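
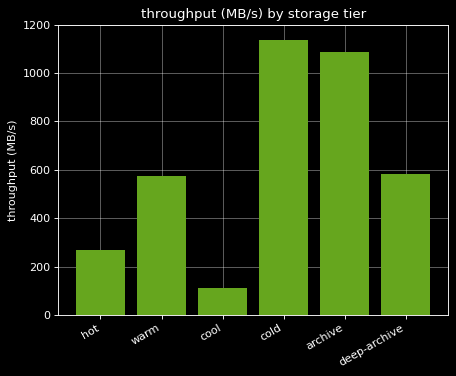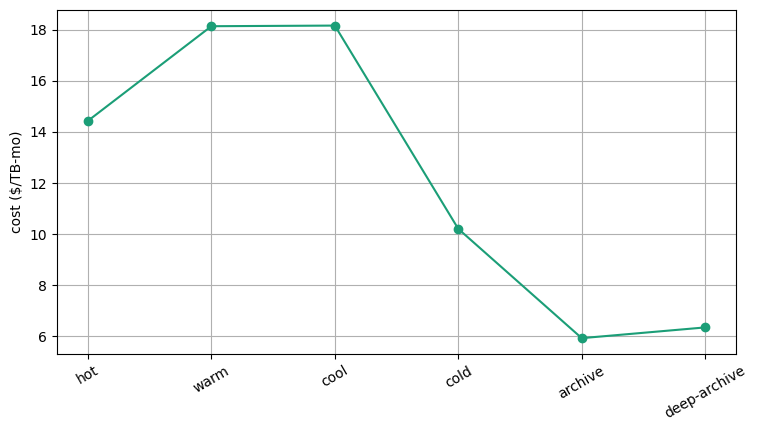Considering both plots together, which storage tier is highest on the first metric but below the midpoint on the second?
Chart 2 median cost ($/TB-mo) ≈ 12; below-median storage tiers: cold, archive, deep-archive. Among those, cold has the highest throughput (MB/s) (≈ 1200).

cold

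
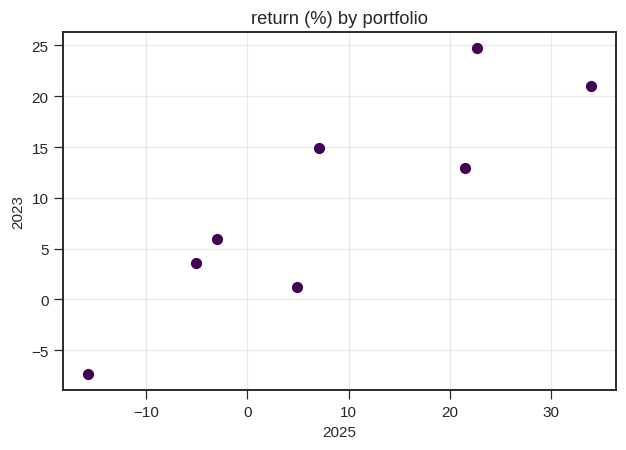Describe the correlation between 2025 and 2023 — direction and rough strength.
positive, strong

Points are positively correlated; strong (|r| ≈ 0.9).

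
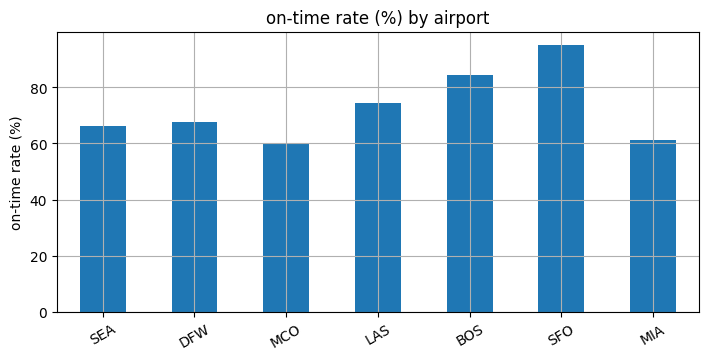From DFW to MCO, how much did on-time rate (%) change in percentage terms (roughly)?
DFW ≈ 70, MCO ≈ 60; (60 − 70) / 70 ≈ -14.3%.

≈ -14.3%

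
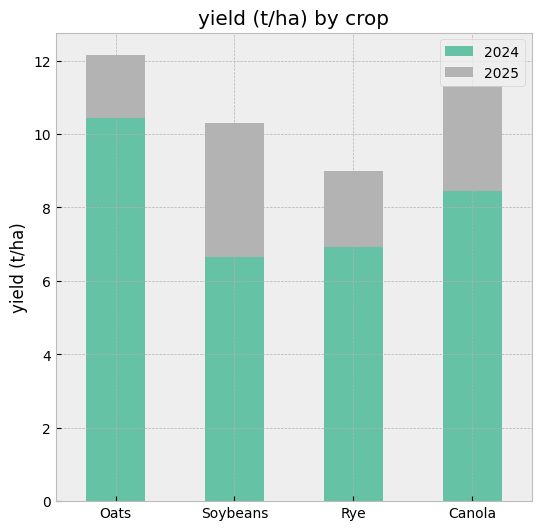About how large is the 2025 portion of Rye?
2025 top ≈ 8, bottom ≈ 6; segment ≈ 2.

≈ 2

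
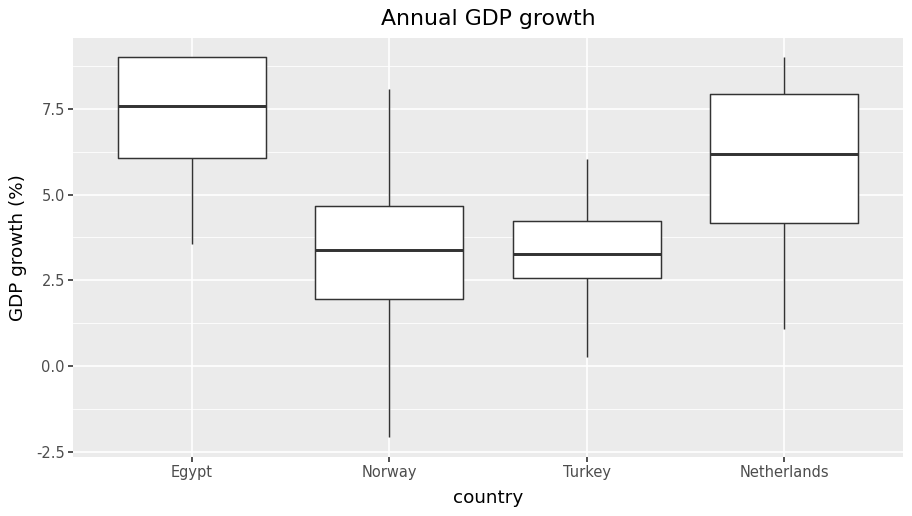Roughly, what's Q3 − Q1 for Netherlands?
Q3 ≈ 8.0, Q1 ≈ 4.0; IQR ≈ 4.0.

≈ 4.0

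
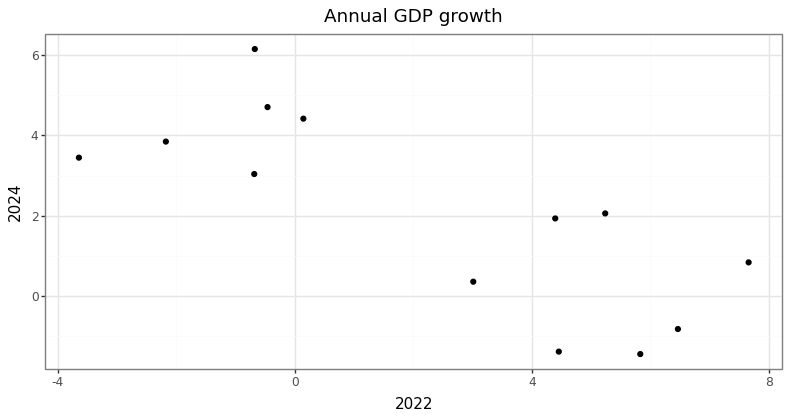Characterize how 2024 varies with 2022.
Points are negatively correlated; strong (|r| ≈ 0.8).

negative, strong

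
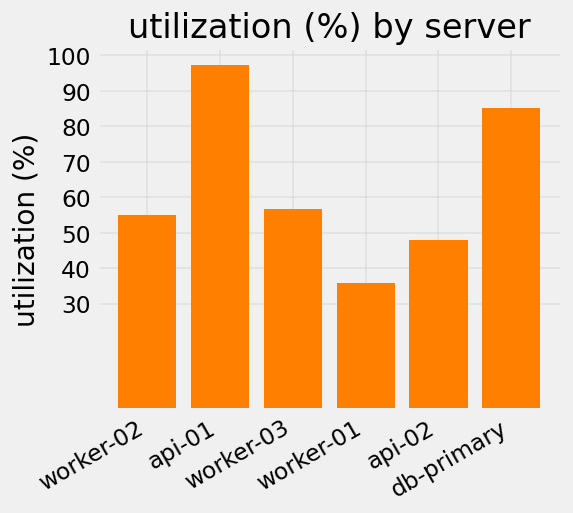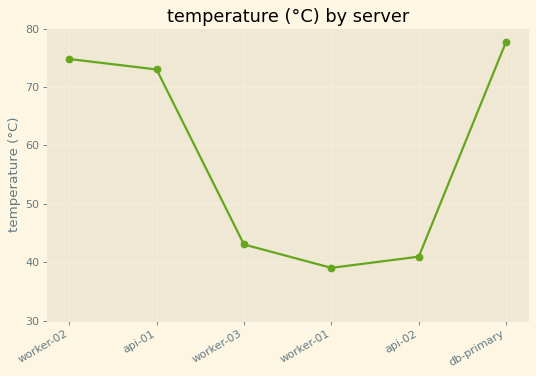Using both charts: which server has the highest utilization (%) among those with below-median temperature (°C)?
Chart 2 median temperature (°C) ≈ 60; below-median servers: worker-03, worker-01, api-02. Among those, worker-03 has the highest utilization (%) (≈ 60).

worker-03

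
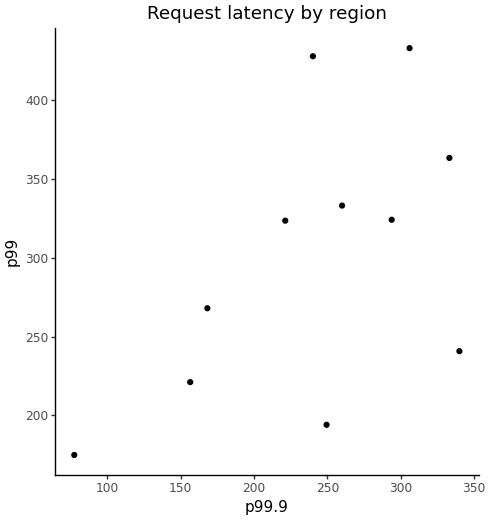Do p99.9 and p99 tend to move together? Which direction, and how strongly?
positive, moderate

Points are positively correlated; moderate (|r| ≈ 0.5).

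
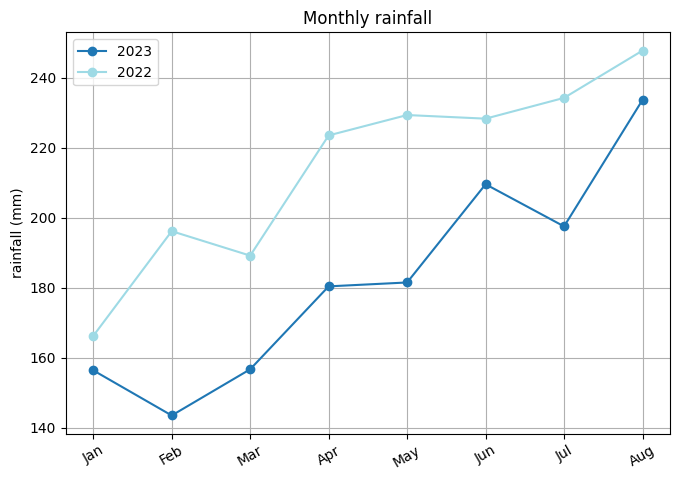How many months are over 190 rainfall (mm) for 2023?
3

Above 190: Jun, Jul, Aug.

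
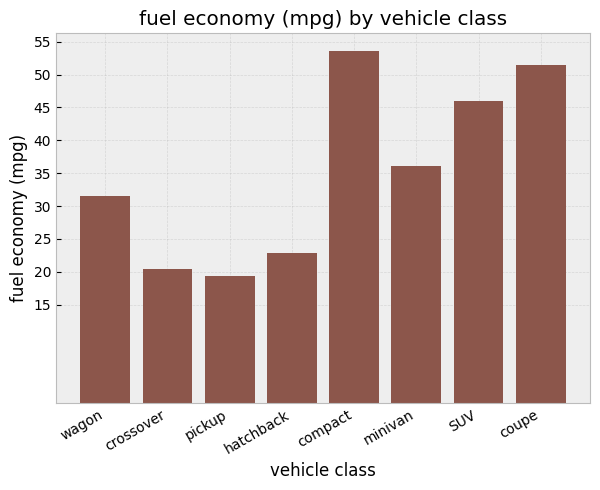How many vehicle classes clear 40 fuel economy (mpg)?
3

Above 40: compact, SUV, coupe.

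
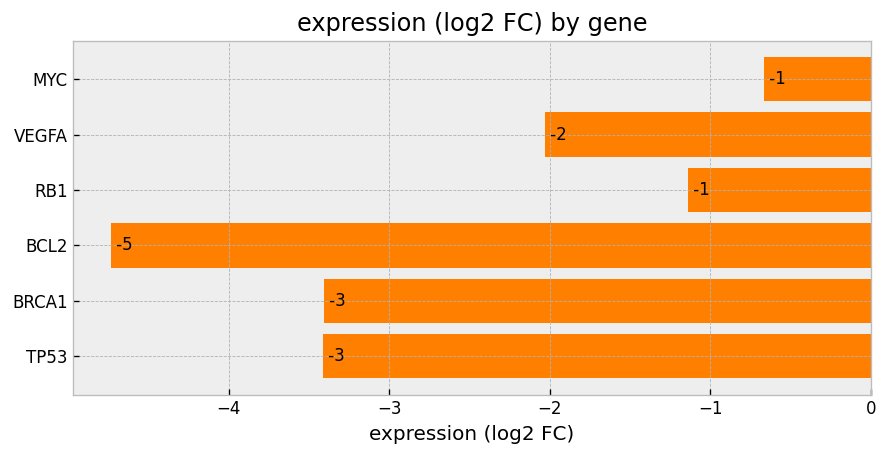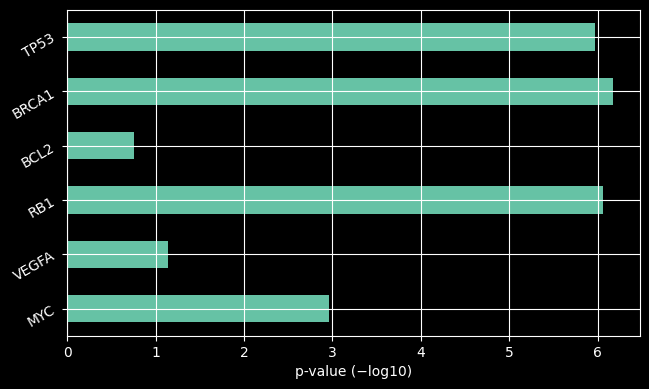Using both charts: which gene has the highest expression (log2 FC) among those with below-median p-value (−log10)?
Chart 2 median p-value (−log10) ≈ 4; below-median genes: MYC, VEGFA, BCL2. Among those, MYC has the highest expression (log2 FC) (≈ -1).

MYC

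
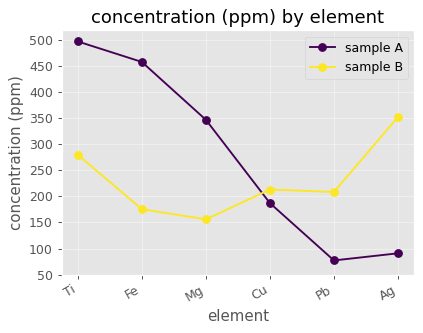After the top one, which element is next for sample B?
Top 3 for sample B: Ag ≈ 350, Ti ≈ 300, Cu ≈ 200.

Ti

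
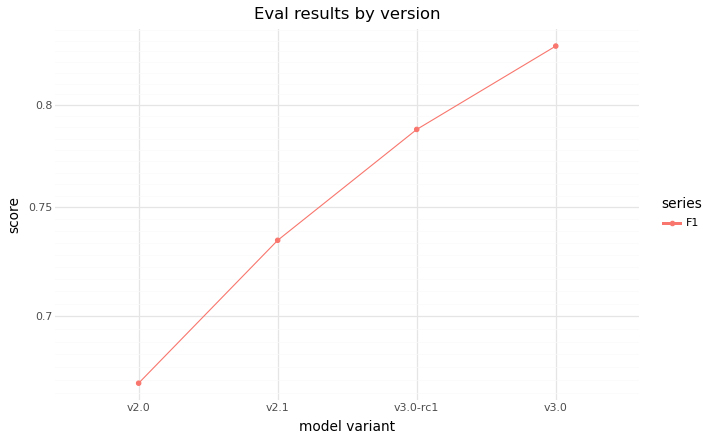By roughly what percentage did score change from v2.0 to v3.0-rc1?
≈ +14.7%

v2.0 ≈ 0.68, v3.0-rc1 ≈ 0.78; (0.78 − 0.68) / 0.68 ≈ +14.7%.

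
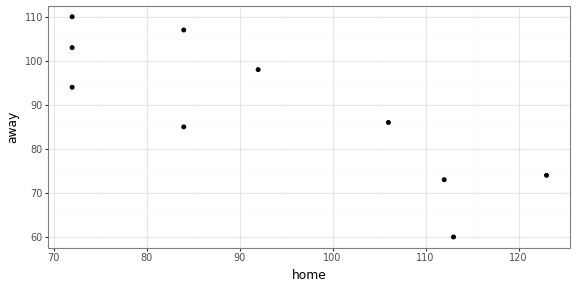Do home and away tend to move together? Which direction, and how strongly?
negative, strong

Points are negatively correlated; strong (|r| ≈ 0.8).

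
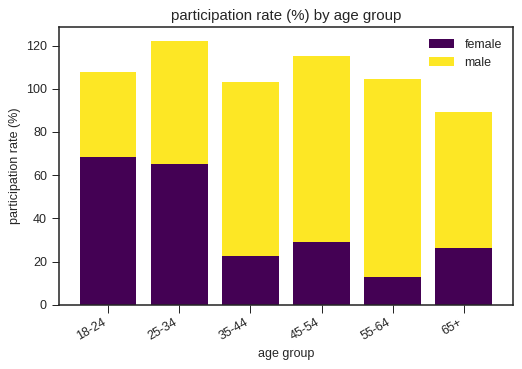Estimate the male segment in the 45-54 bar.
male top ≈ 120, bottom ≈ 20; segment ≈ 100.

≈ 100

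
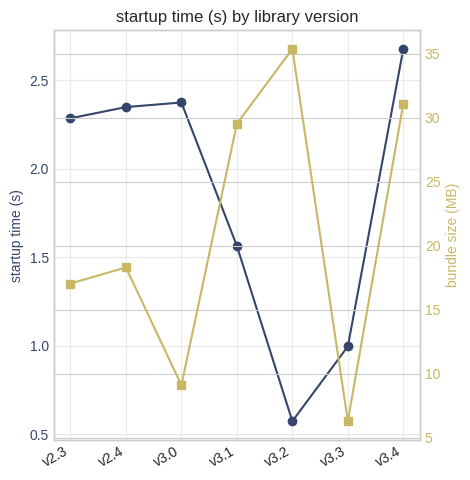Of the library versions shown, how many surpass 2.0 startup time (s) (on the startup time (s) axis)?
4

Above 2.0: v2.3, v2.4, v3.0, v3.4.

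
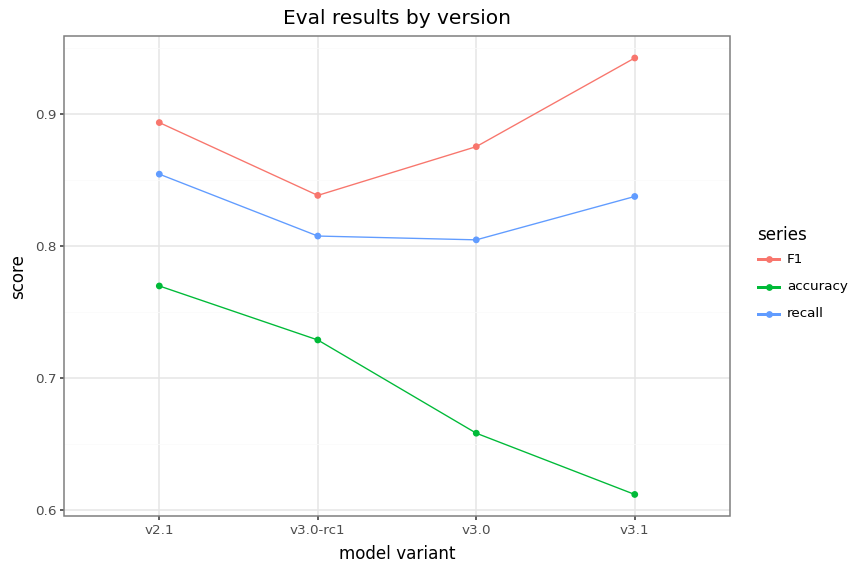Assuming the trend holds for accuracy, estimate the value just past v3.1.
≈ 0.525

Last three: 0.75, 0.65, 0.60 → slope ≈ -0.075/step → next ≈ 0.525.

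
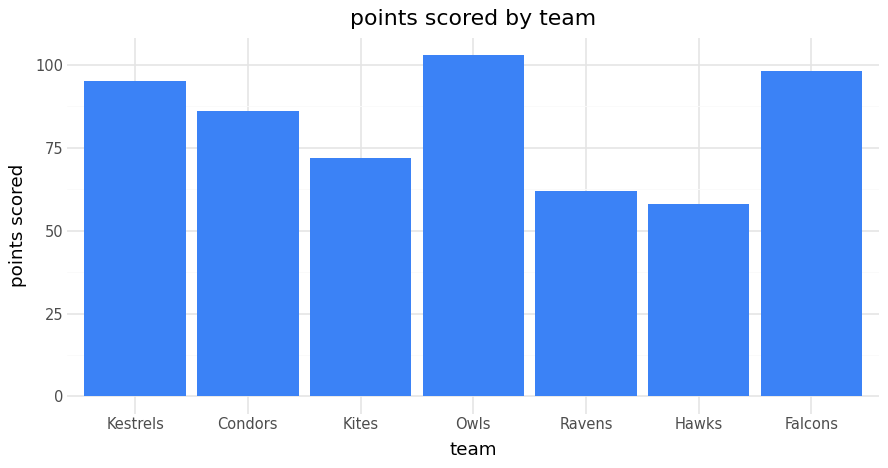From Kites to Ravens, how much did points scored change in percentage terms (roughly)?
≈ -14.3%

Kites ≈ 70, Ravens ≈ 60; (60 − 70) / 70 ≈ -14.3%.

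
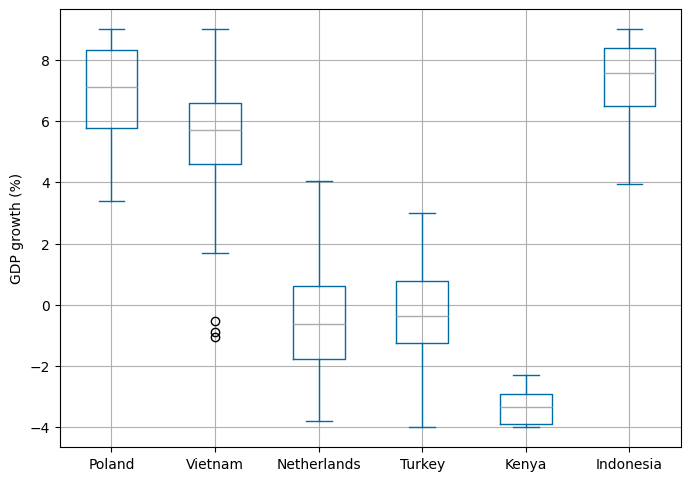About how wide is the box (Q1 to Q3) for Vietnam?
Q3 ≈ 7, Q1 ≈ 5; IQR ≈ 2.

≈ 2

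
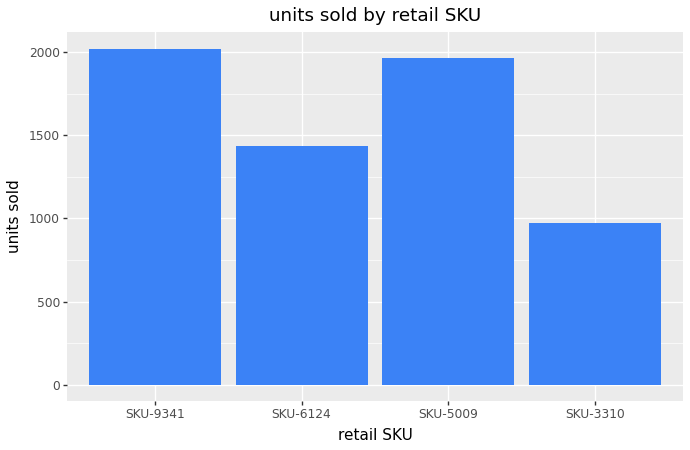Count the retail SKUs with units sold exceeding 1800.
2

Above 1800: SKU-9341, SKU-5009.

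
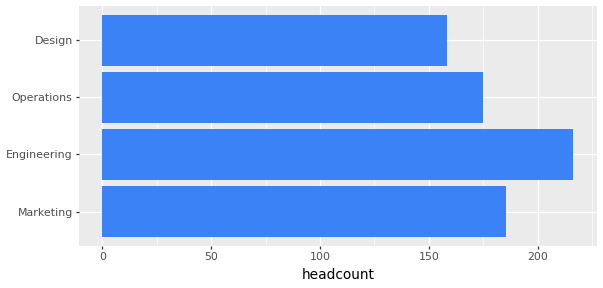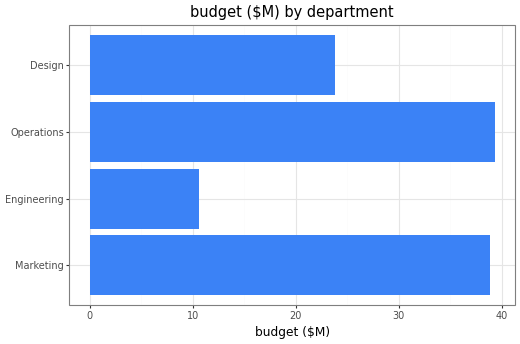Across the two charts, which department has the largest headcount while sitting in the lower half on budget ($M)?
Chart 2 median budget ($M) ≈ 30; below-median departments: Engineering, Design. Among those, Engineering has the highest headcount (≈ 220).

Engineering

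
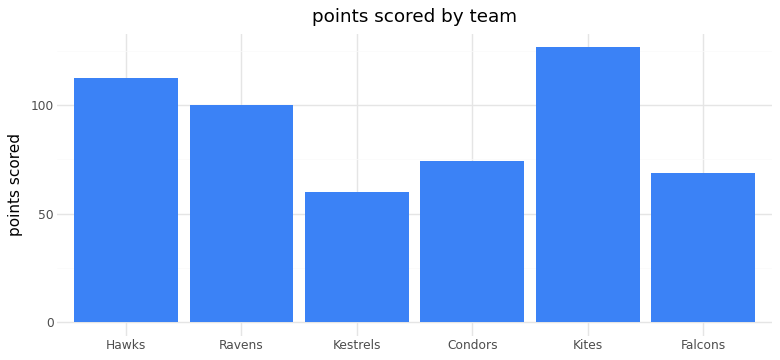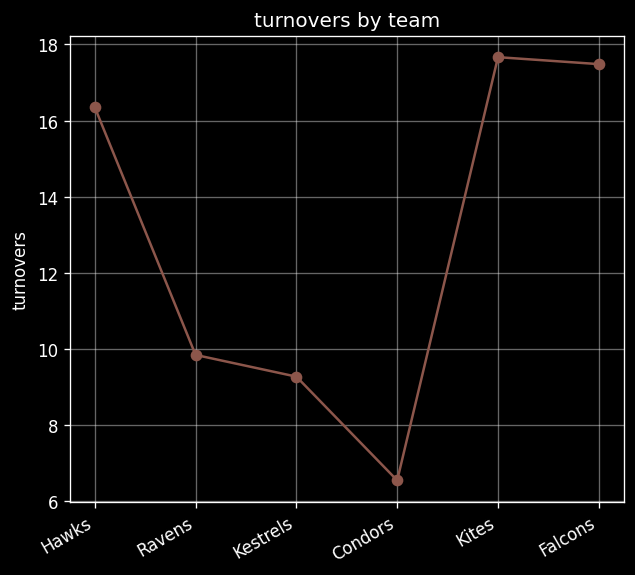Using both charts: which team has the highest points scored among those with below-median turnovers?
Ravens

Chart 2 median turnovers ≈ 14; below-median teams: Ravens, Kestrels, Condors. Among those, Ravens has the highest points scored (≈ 100).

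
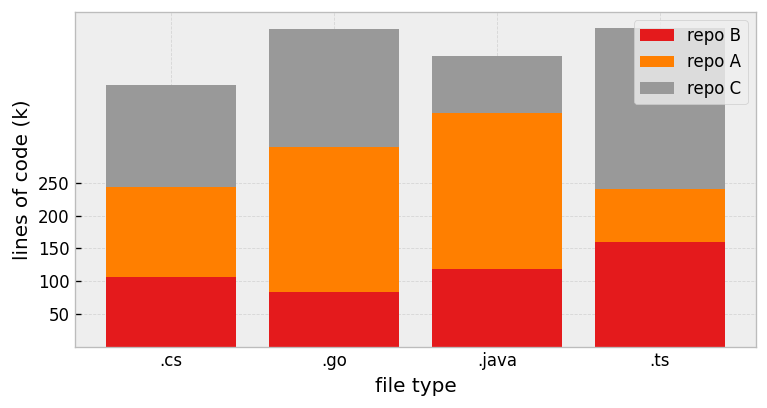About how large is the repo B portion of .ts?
≈ 150

repo B top ≈ 150, bottom ≈ 0; segment ≈ 150.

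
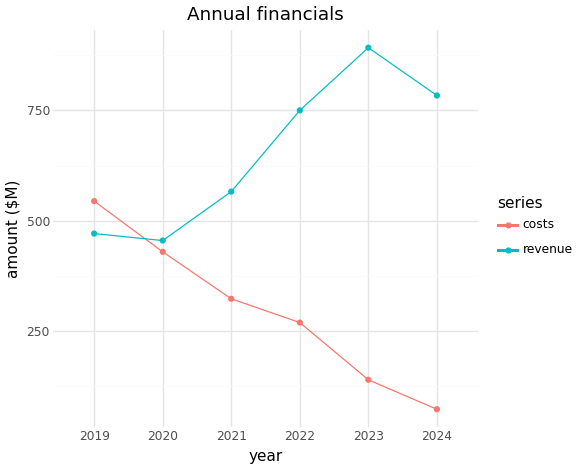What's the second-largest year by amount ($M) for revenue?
Top 3 for revenue: 2023 ≈ 900, 2024 ≈ 800, 2022 ≈ 700.

2024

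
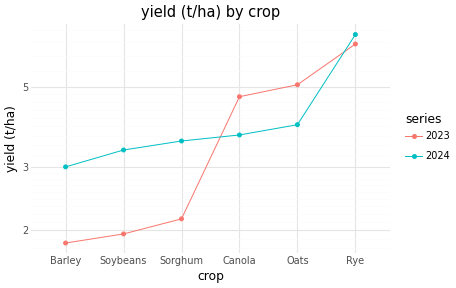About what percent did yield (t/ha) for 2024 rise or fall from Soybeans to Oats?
≈ +14.3%

Soybeans ≈ 3.5, Oats ≈ 4.0; (4.0 − 3.5) / 3.5 ≈ +14.3%.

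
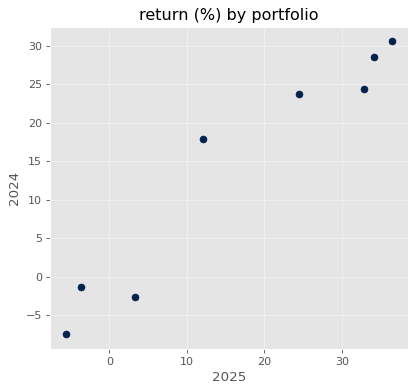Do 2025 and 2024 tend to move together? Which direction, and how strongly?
Points are positively correlated; strong (|r| ≈ 1.0).

positive, strong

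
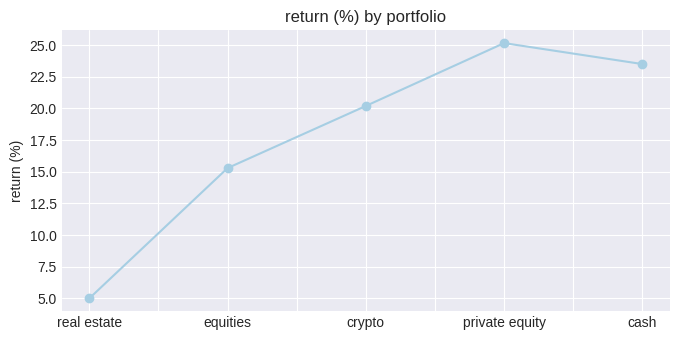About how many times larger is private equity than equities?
private equity ≈ 26, equities ≈ 16; 26/16 ≈ 1.62.

≈ 1.62×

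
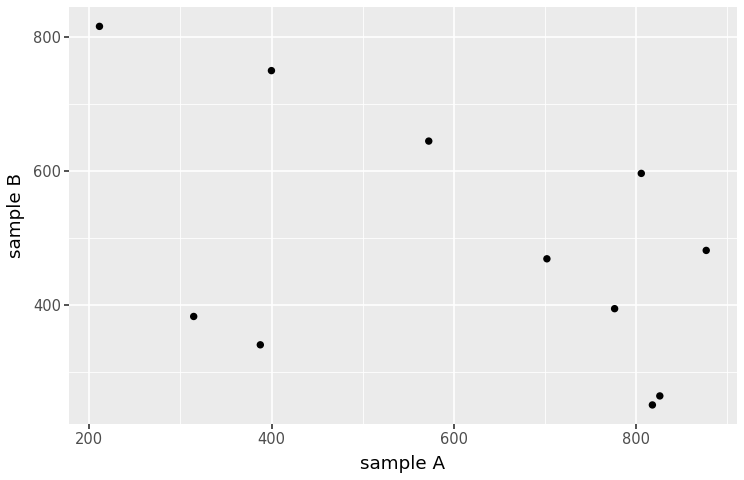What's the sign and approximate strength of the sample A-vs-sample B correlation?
Points are negatively correlated; moderate (|r| ≈ 0.5).

negative, moderate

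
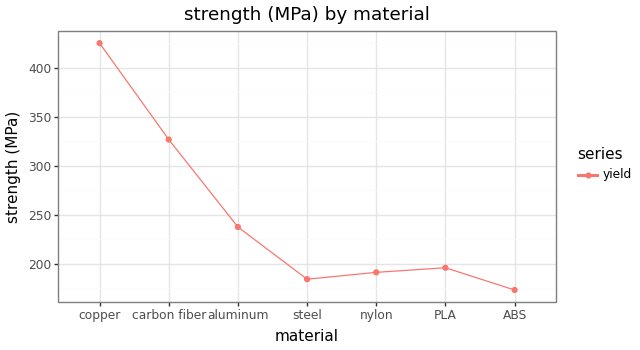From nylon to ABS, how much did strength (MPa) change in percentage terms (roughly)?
≈ -12.5%

nylon ≈ 200, ABS ≈ 175; (175 − 200) / 200 ≈ -12.5%.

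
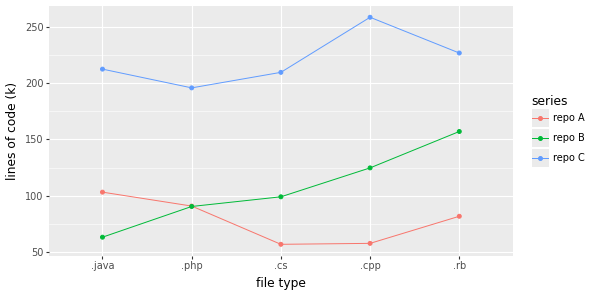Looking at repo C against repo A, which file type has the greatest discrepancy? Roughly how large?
.cpp: repo C ≈ 260, repo A ≈ 60 → gap ≈ 200. Next-largest (.cs) is only ≈ 140.

.cpp, ≈ 200 k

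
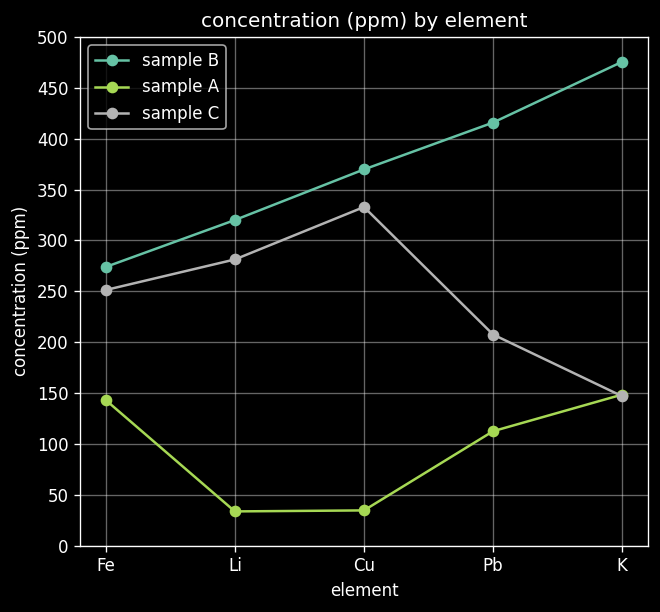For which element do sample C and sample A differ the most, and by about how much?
Cu: sample C ≈ 350, sample A ≈ 50 → gap ≈ 300. Next-largest (Li) is only ≈ 250.

Cu, ≈ 300 ppm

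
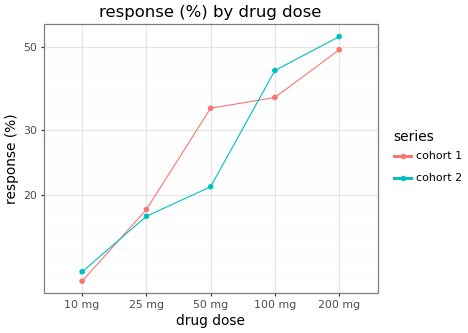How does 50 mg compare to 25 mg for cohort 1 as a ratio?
50 mg ≈ 35, 25 mg ≈ 20; 35/20 ≈ 1.75.

≈ 1.75×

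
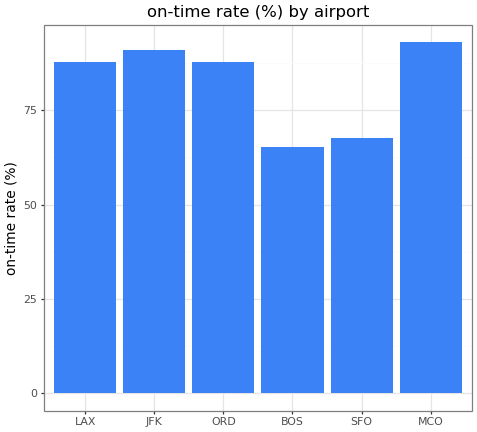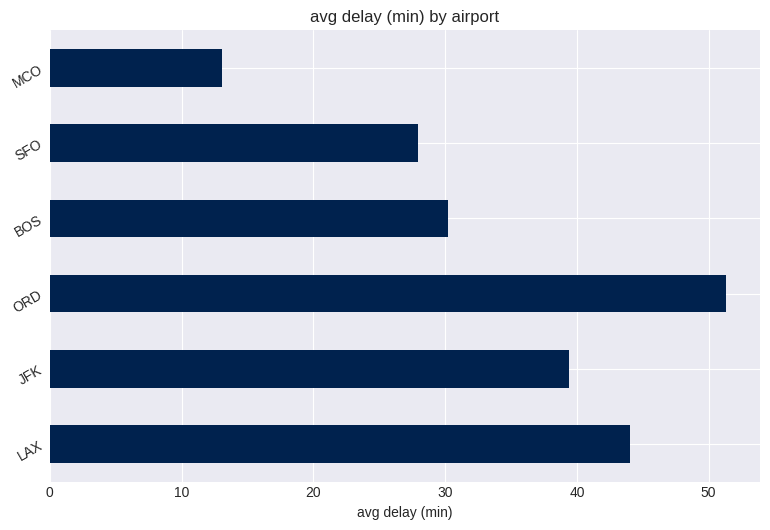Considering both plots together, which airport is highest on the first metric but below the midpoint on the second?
Chart 2 median avg delay (min) ≈ 35; below-median airports: BOS, SFO, MCO. Among those, MCO has the highest on-time rate (%) (≈ 90).

MCO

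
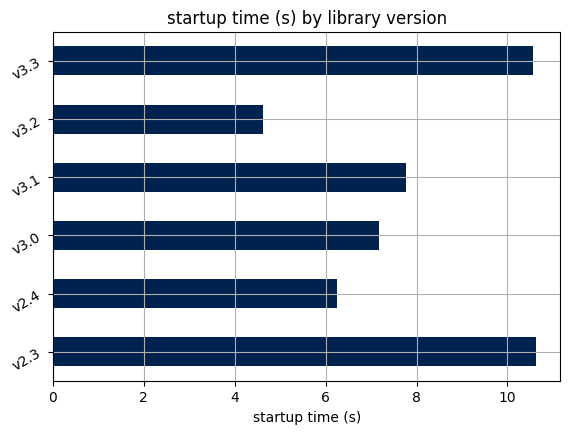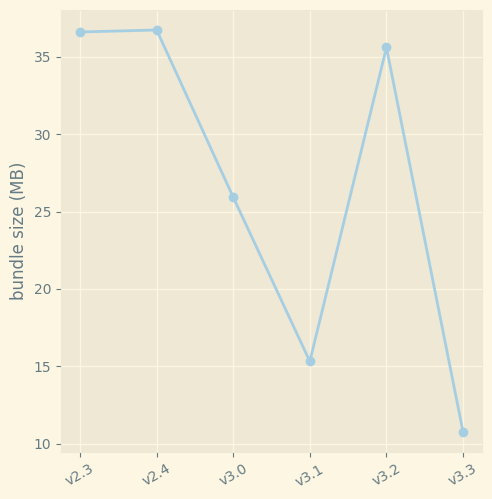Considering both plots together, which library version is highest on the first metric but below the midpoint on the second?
v3.3

Chart 2 median bundle size (MB) ≈ 30; below-median library versions: v3.0, v3.1, v3.3. Among those, v3.3 has the highest startup time (s) (≈ 11).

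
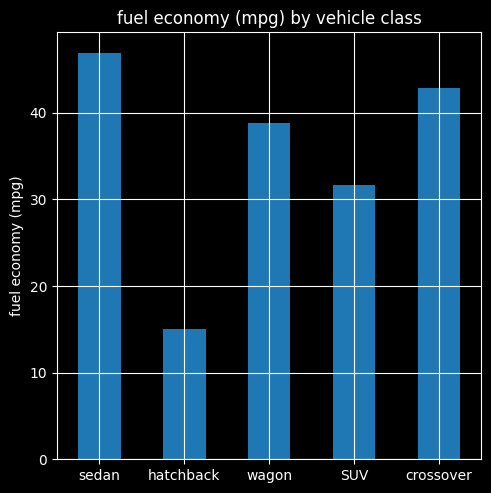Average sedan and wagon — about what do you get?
(45 + 40) / 2 ≈ 42.

≈ 42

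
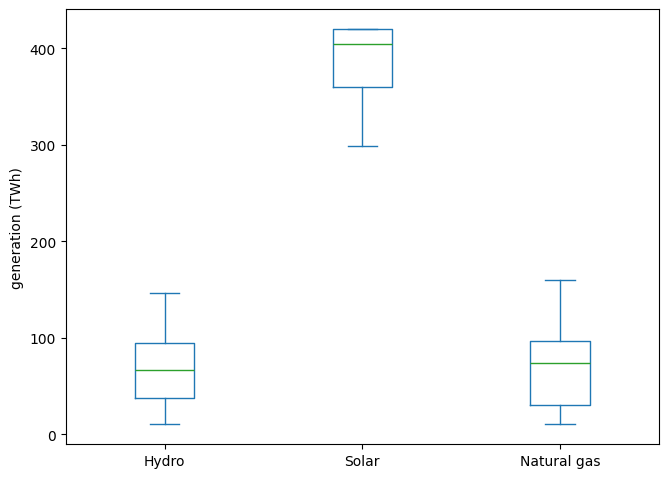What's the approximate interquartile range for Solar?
Q3 ≈ 400, Q1 ≈ 350; IQR ≈ 50.

≈ 50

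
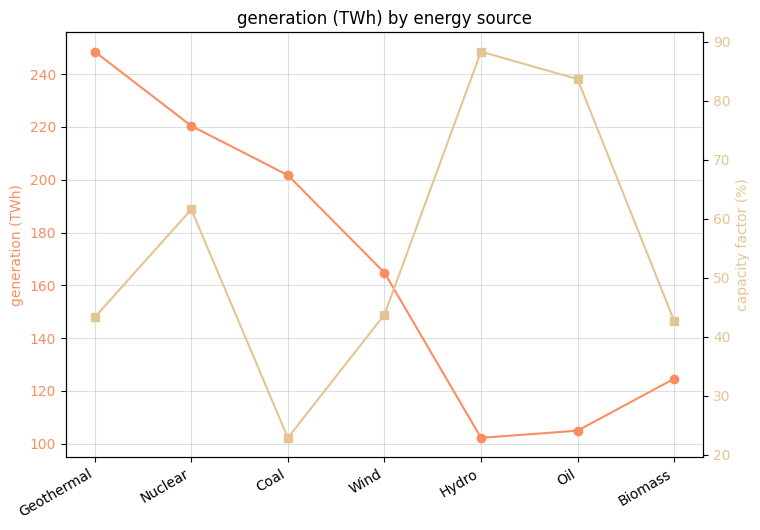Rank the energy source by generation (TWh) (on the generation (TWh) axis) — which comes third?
Top 4 (on the generation (TWh) axis): Geothermal ≈ 240, Nuclear ≈ 220, Coal ≈ 200, Wind ≈ 160.

Coal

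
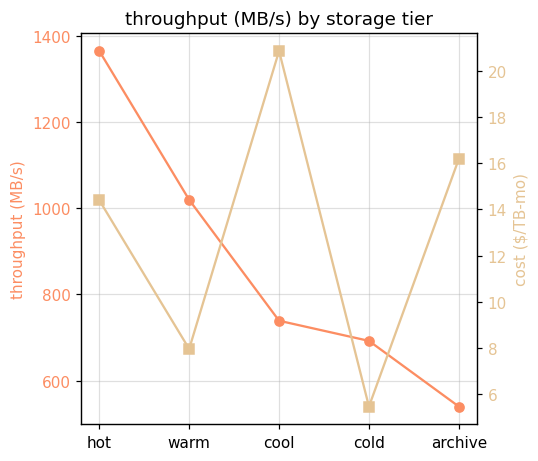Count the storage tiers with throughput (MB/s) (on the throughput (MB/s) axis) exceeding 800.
Above 800: hot, warm.

2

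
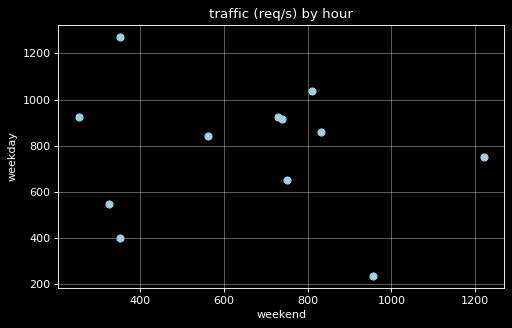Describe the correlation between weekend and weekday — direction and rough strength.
no clear correlation

Points are roughly uncorrelated; weak (|r| ≈ 0.2).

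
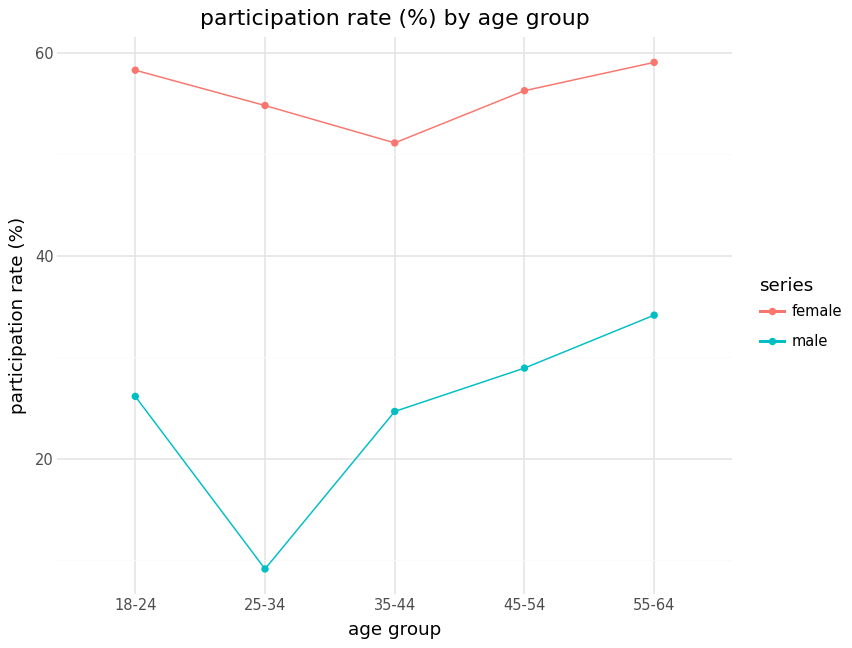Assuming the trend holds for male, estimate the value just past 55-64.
Last three: 25, 30, 35 → slope ≈ 5/step → next ≈ 40.

≈ 40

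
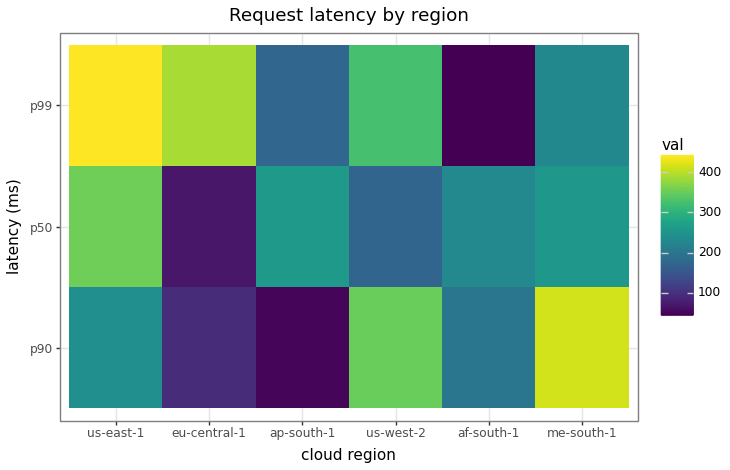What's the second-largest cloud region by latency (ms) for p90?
Top 3 for p90: me-south-1 ≈ 400, us-west-2 ≈ 350, us-east-1 ≈ 250.

us-west-2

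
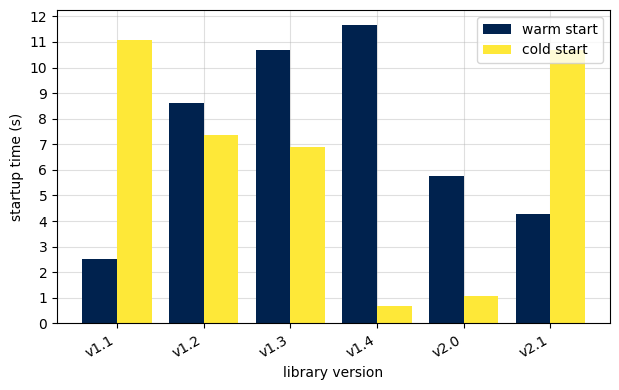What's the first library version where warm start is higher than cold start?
v1.1: warm start ≈ 3 vs cold start ≈ 11 (not yet); v1.2: warm start ≈ 9 vs cold start ≈ 7 (first crossover).

v1.2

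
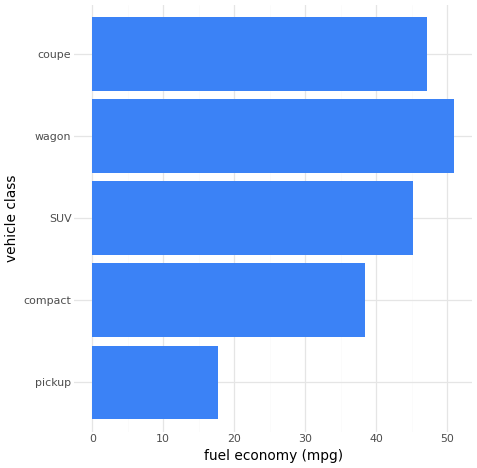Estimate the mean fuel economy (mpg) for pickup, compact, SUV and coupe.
≈ 38

(20 + 40 + 45 + 45) / 4 ≈ 38.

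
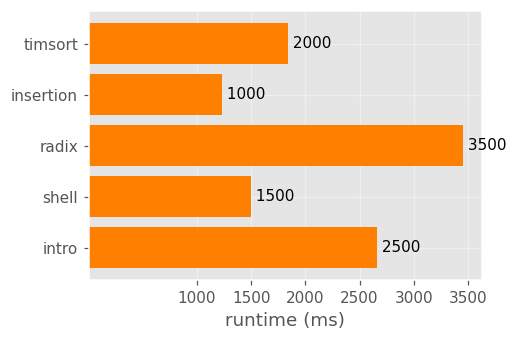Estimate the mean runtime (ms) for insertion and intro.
(1000 + 2500) / 2 ≈ 1750.

≈ 1750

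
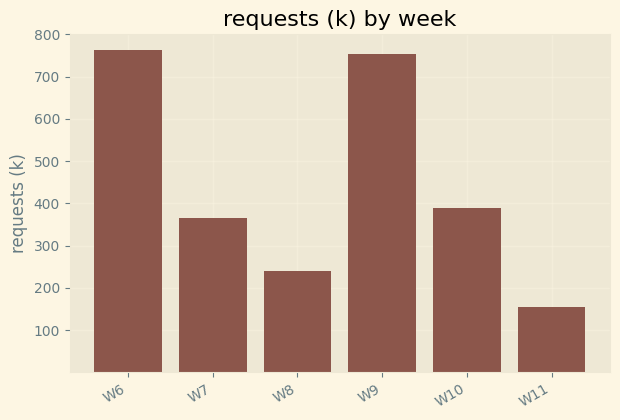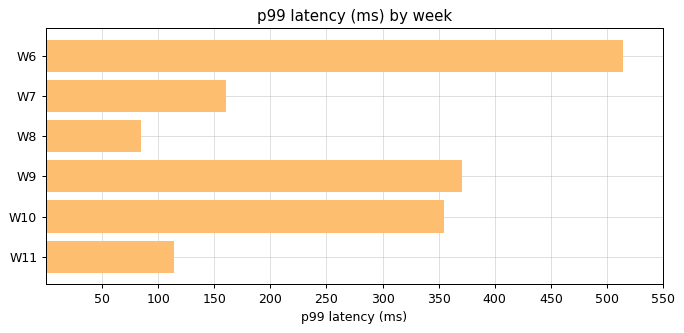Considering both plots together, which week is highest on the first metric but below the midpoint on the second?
Chart 2 median p99 latency (ms) ≈ 250; below-median weeks: W7, W8, W11. Among those, W7 has the highest requests (k) (≈ 400).

W7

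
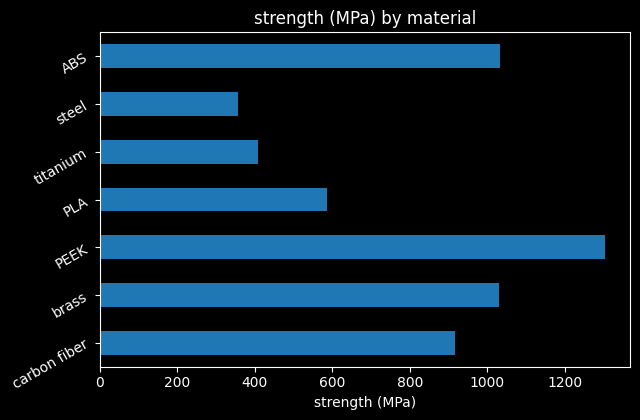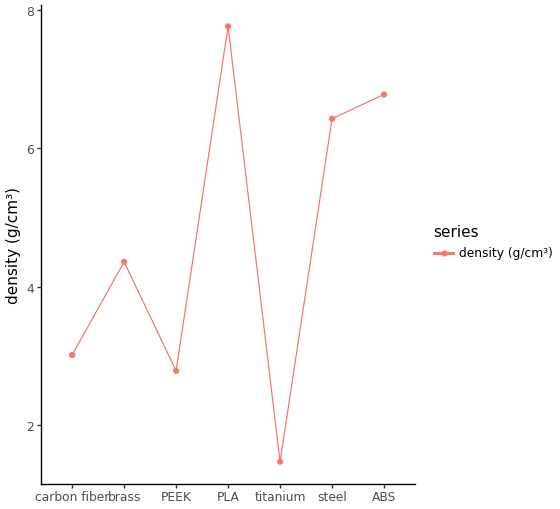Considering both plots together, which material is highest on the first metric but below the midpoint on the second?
Chart 2 median density (g/cm³) ≈ 4; below-median materials: carbon fiber, PEEK, titanium. Among those, PEEK has the highest strength (MPa) (≈ 1400).

PEEK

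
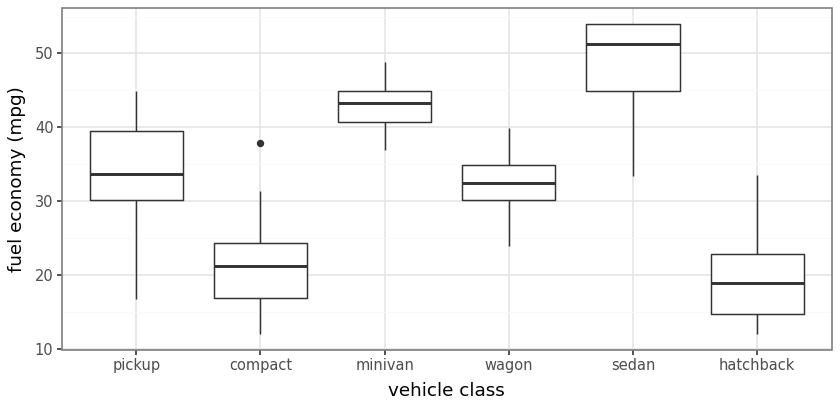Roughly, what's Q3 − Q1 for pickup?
≈ 10

Q3 ≈ 40, Q1 ≈ 30; IQR ≈ 10.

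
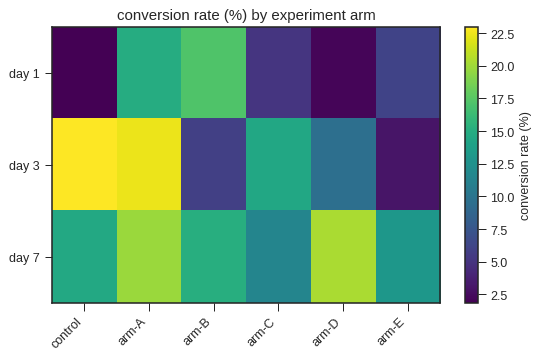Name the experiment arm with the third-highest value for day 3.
arm-C

Top 4 for day 3: control ≈ 24, arm-A ≈ 22, arm-C ≈ 14, arm-D ≈ 10.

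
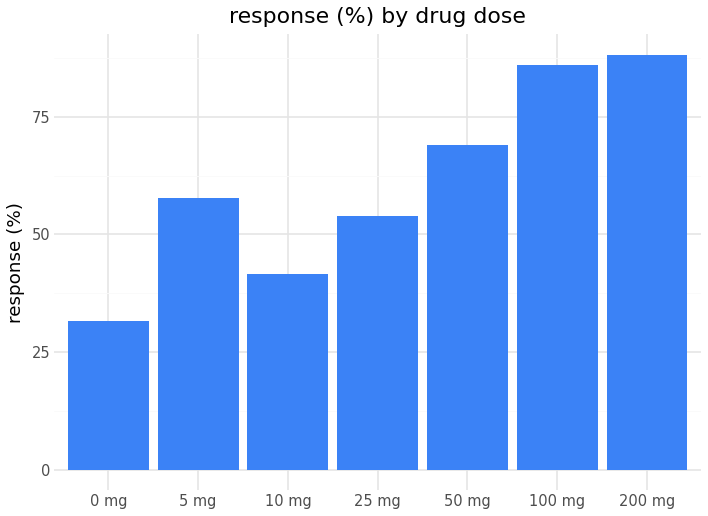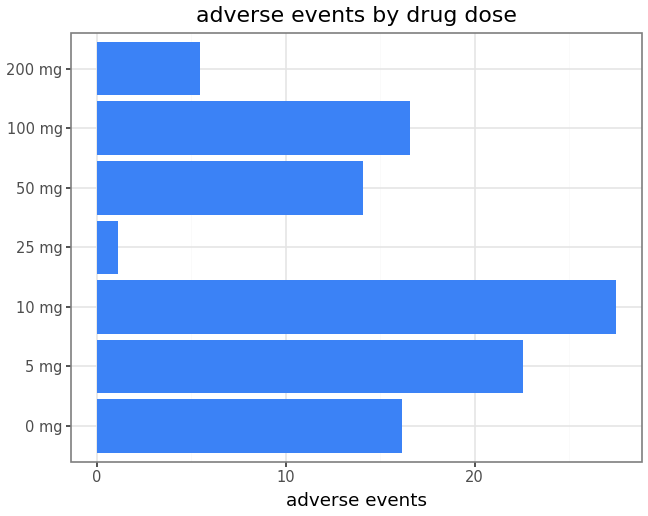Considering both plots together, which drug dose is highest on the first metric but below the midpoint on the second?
200 mg

Chart 2 median adverse events ≈ 15; below-median drug doses: 25 mg, 50 mg, 200 mg. Among those, 200 mg has the highest response (%) (≈ 90).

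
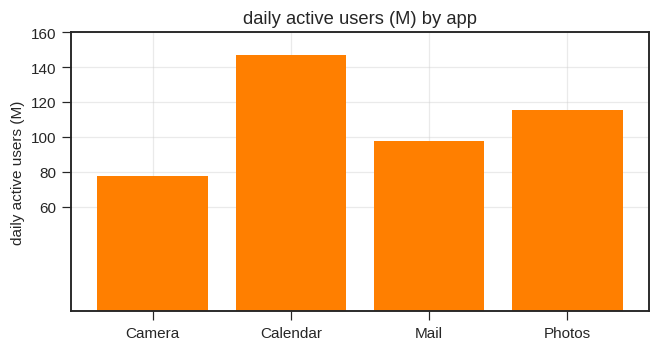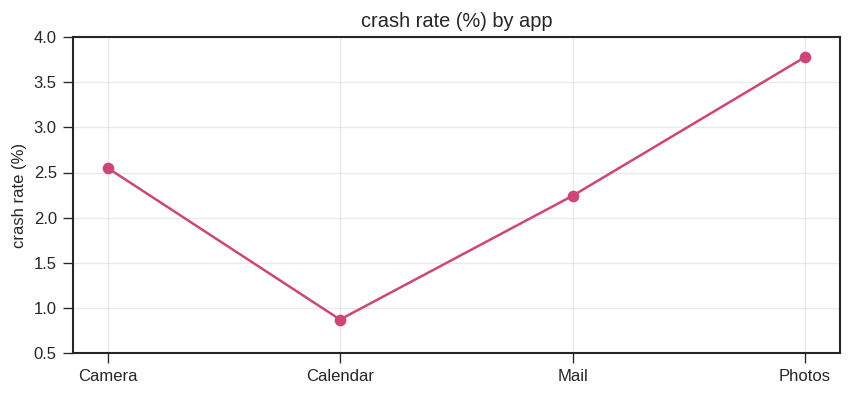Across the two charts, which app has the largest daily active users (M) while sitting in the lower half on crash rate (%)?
Calendar

Chart 2 median crash rate (%) ≈ 2.5; below-median apps: Calendar, Mail. Among those, Calendar has the highest daily active users (M) (≈ 140).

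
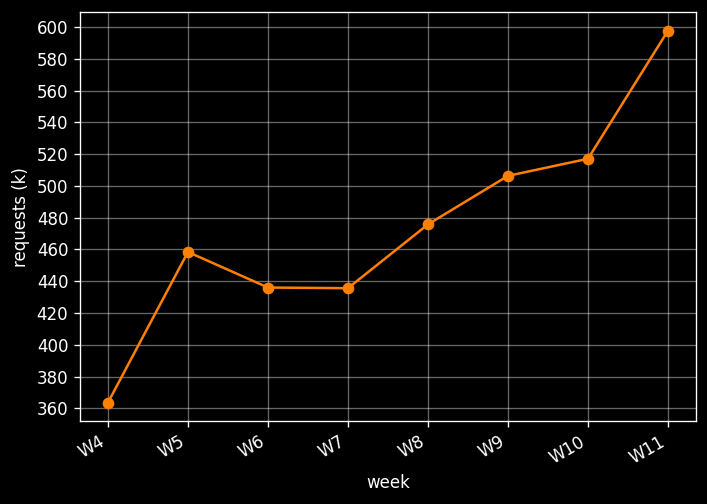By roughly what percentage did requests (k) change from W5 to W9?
W5 ≈ 460, W9 ≈ 500; (500 − 460) / 460 ≈ +8.7%.

≈ +8.7%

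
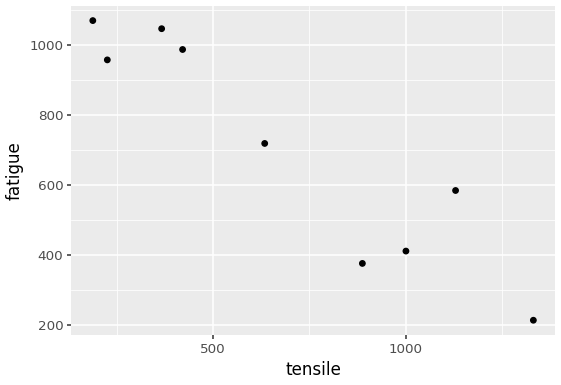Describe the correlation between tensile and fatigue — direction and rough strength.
Points are negatively correlated; strong (|r| ≈ 0.9).

negative, strong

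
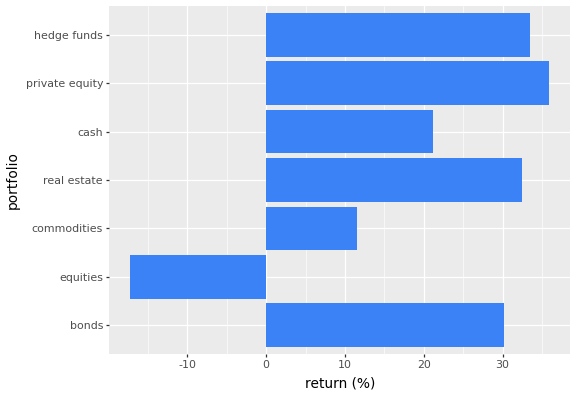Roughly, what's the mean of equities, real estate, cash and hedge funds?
(-15 + 30 + 20 + 35) / 4 ≈ 18.

≈ 18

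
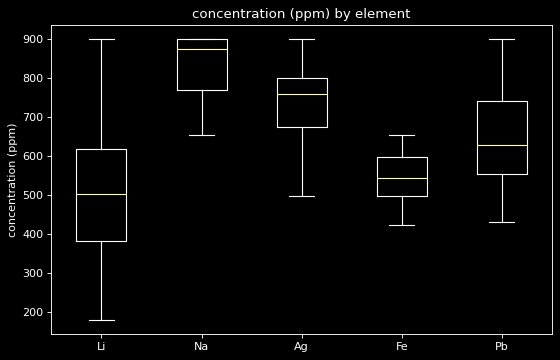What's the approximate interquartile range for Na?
Q3 ≈ 900, Q1 ≈ 750; IQR ≈ 150.

≈ 150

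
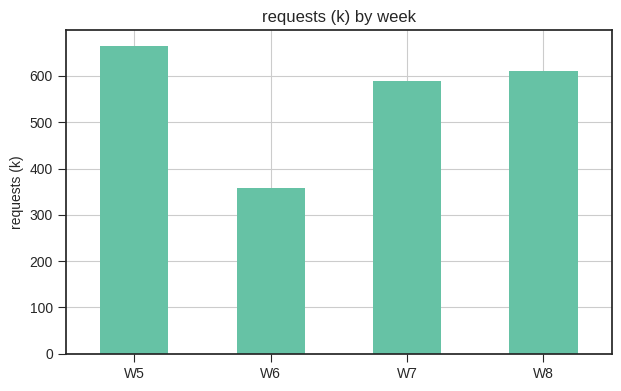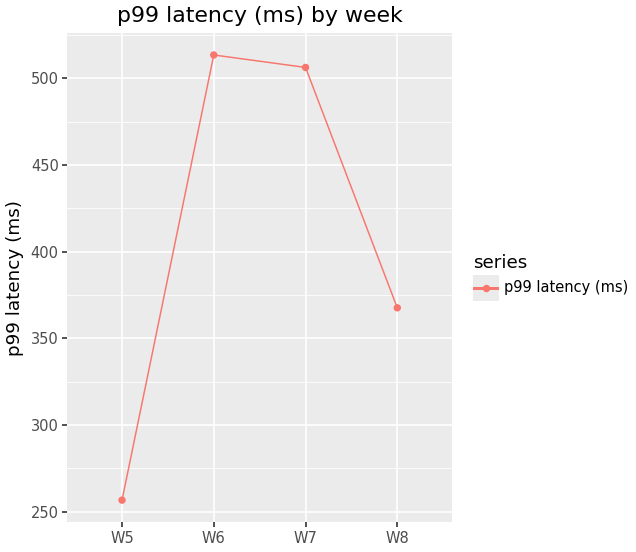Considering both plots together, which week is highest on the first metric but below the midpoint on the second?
Chart 2 median p99 latency (ms) ≈ 450; below-median weeks: W5, W8. Among those, W5 has the highest requests (k) (≈ 700).

W5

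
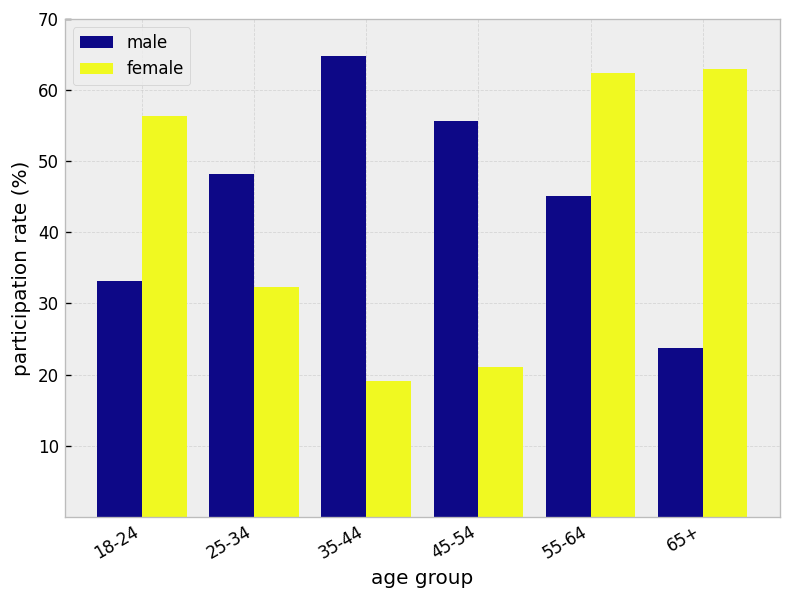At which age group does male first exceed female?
18-24: male ≈ 30 vs female ≈ 60 (not yet); 25-34: male ≈ 50 vs female ≈ 30 (first crossover).

25-34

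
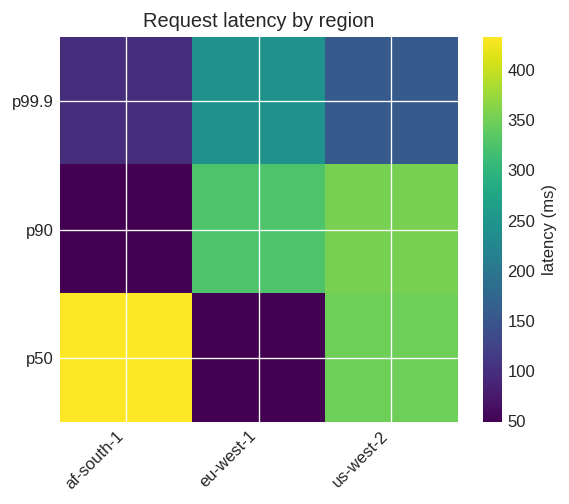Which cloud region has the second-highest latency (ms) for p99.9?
us-west-2

Top 3 for p99.9: eu-west-1 ≈ 250, us-west-2 ≈ 150, af-south-1 ≈ 100.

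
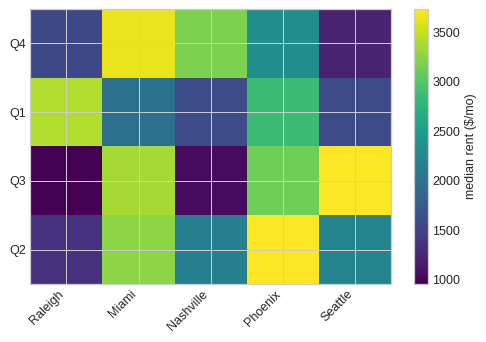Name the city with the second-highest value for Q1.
Phoenix

Top 3 for Q1: Raleigh ≈ 3500, Phoenix ≈ 3000, Miami ≈ 2000.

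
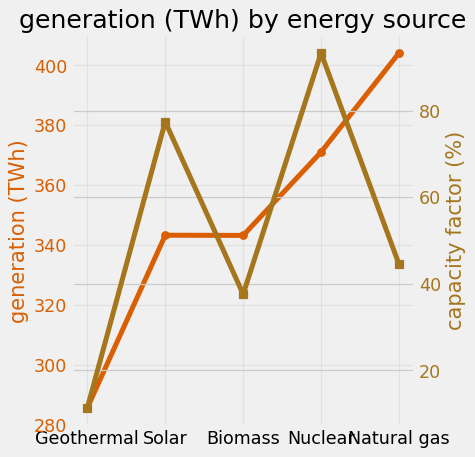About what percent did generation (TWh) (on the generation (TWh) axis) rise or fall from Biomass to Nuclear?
≈ +8.8%

Biomass ≈ 340, Nuclear ≈ 370; (370 − 340) / 340 ≈ +8.8%.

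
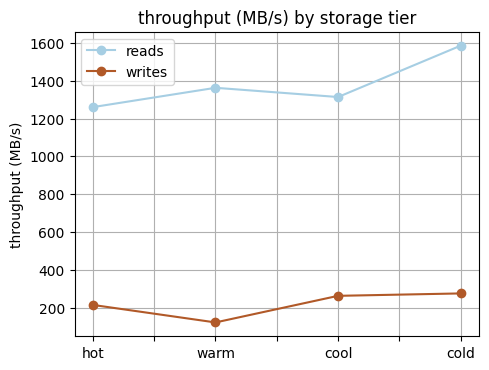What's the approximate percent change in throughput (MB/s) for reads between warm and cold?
≈ +14.3%

warm ≈ 1400, cold ≈ 1600; (1600 − 1400) / 1400 ≈ +14.3%.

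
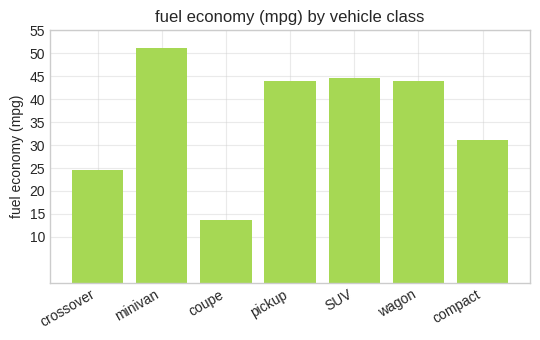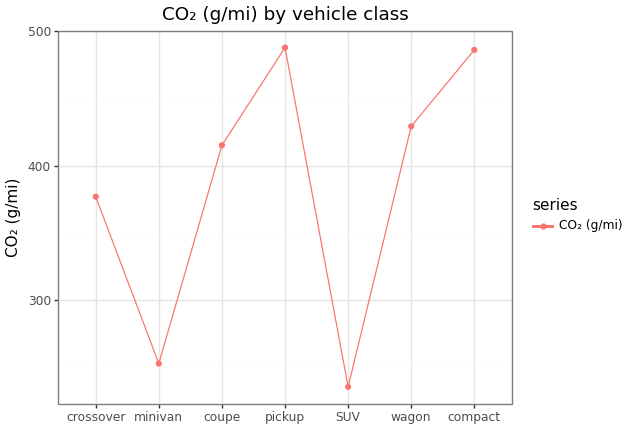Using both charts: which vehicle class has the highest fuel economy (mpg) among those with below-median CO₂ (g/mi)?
Chart 2 median CO₂ (g/mi) ≈ 400; below-median vehicle classes: crossover, minivan, SUV. Among those, minivan has the highest fuel economy (mpg) (≈ 50).

minivan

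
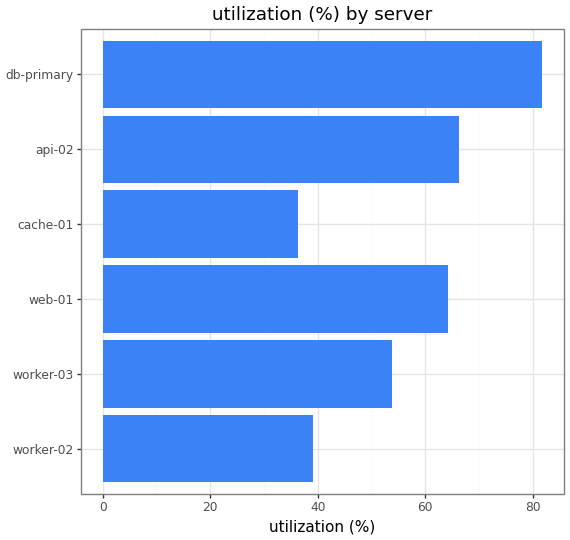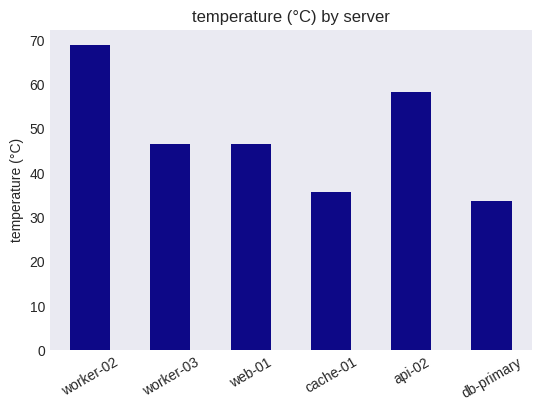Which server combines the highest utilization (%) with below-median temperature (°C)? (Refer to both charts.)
Chart 2 median temperature (°C) ≈ 50; below-median servers: web-01, cache-01, db-primary. Among those, db-primary has the highest utilization (%) (≈ 80).

db-primary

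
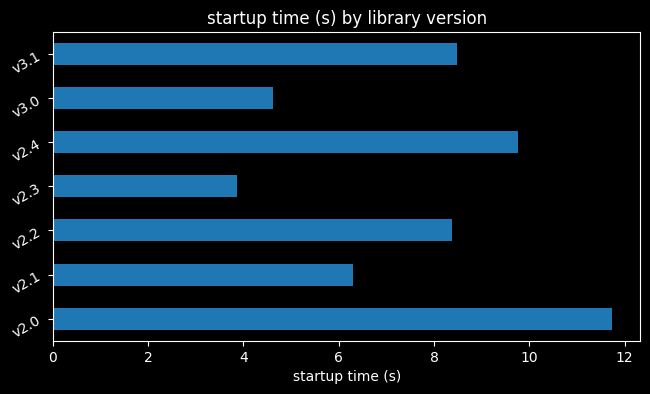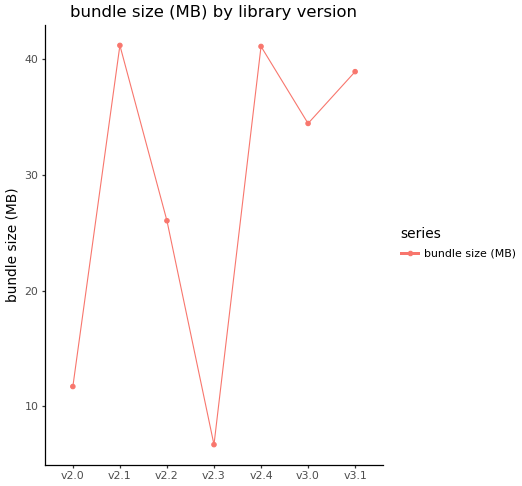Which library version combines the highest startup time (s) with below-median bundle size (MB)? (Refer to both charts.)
Chart 2 median bundle size (MB) ≈ 35; below-median library versions: v2.0, v2.2, v2.3. Among those, v2.0 has the highest startup time (s) (≈ 12).

v2.0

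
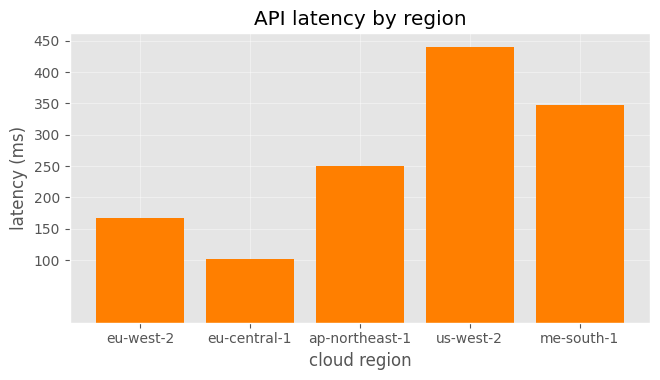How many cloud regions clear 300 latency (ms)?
Above 300: us-west-2, me-south-1.

2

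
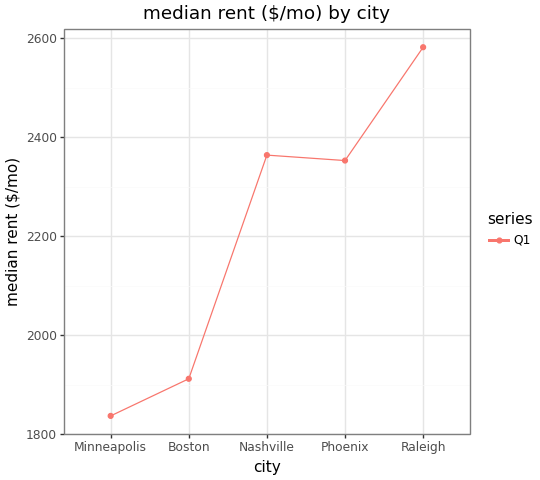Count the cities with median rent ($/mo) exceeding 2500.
Above 2500: Raleigh.

1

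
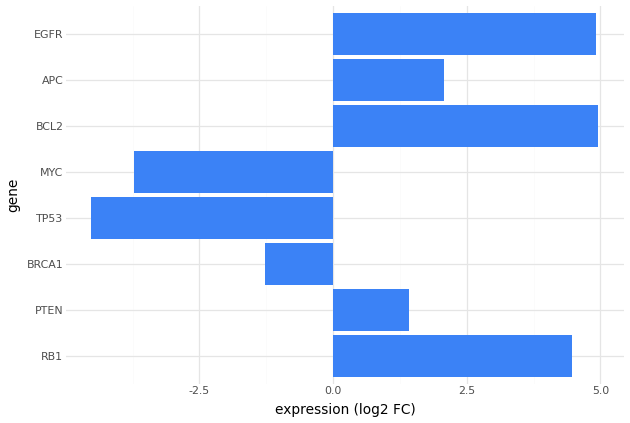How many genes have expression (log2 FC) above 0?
Above 0: RB1, PTEN, BCL2, APC, EGFR.

5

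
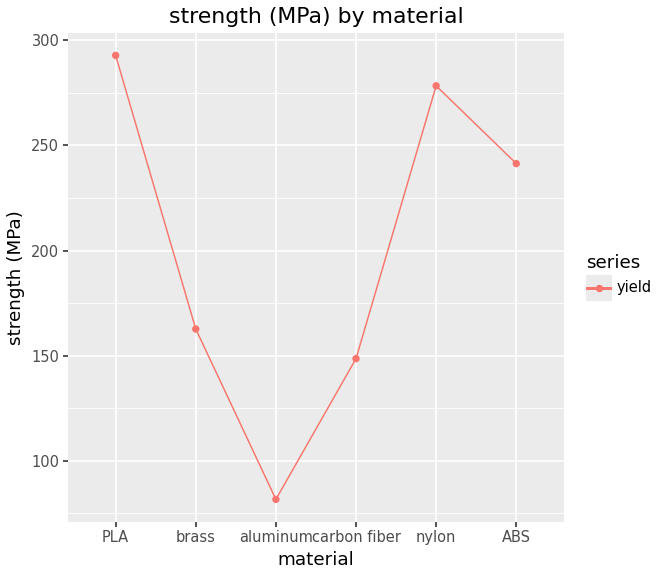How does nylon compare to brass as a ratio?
≈ 1.75×

nylon ≈ 280, brass ≈ 160; 280/160 ≈ 1.75.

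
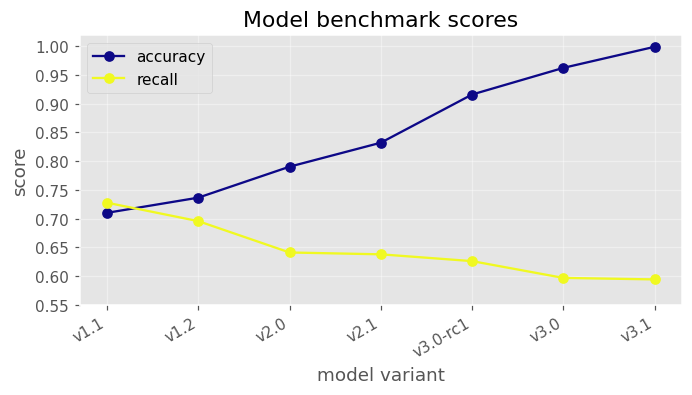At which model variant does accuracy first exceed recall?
v1.1: accuracy ≈ 0.70 vs recall ≈ 0.75 (not yet); v1.2: accuracy ≈ 0.75 vs recall ≈ 0.70 (first crossover).

v1.2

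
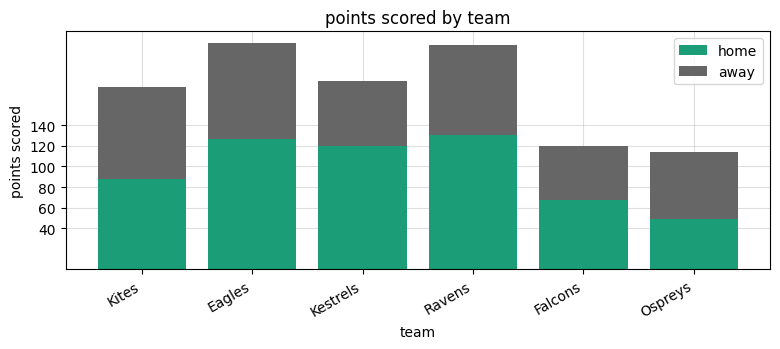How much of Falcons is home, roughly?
≈ 60

home top ≈ 60, bottom ≈ 0; segment ≈ 60.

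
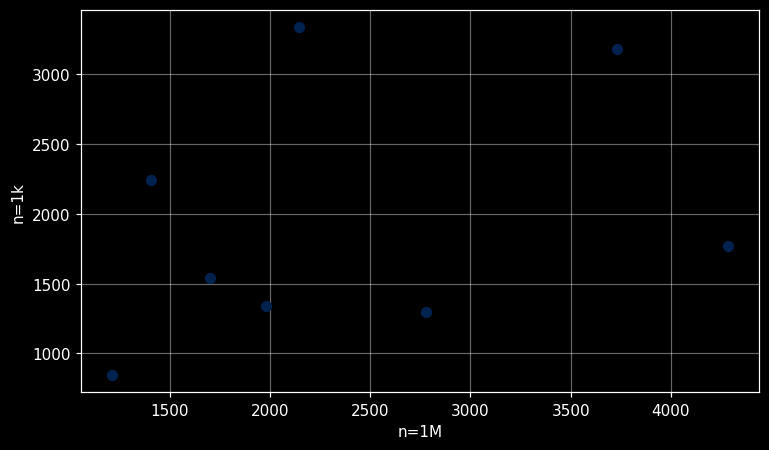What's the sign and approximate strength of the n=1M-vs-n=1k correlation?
positive, weak

Points are positively correlated; weak (|r| ≈ 0.3).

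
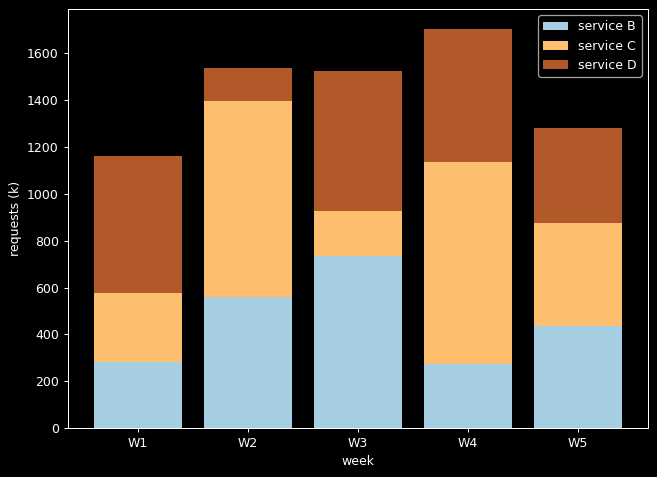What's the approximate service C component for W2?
service C top ≈ 1400, bottom ≈ 600; segment ≈ 800.

≈ 800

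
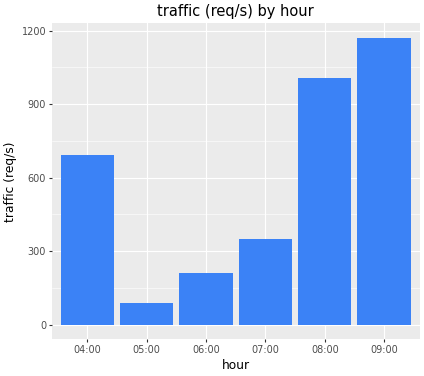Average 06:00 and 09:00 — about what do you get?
(200 + 1200) / 2 ≈ 700.

≈ 700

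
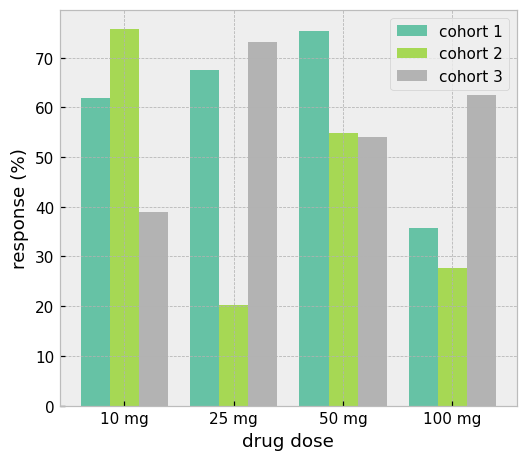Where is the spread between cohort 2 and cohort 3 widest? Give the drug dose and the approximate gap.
25 mg, ≈ 50 %

25 mg: cohort 2 ≈ 20, cohort 3 ≈ 70 → gap ≈ 50. Next-largest (10 mg) is only ≈ 40.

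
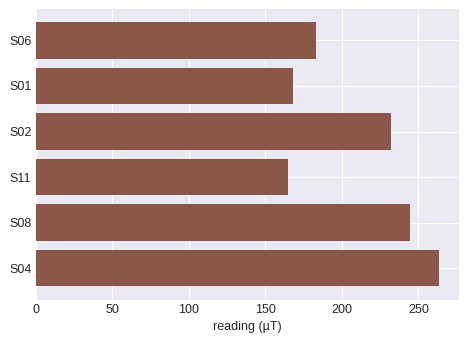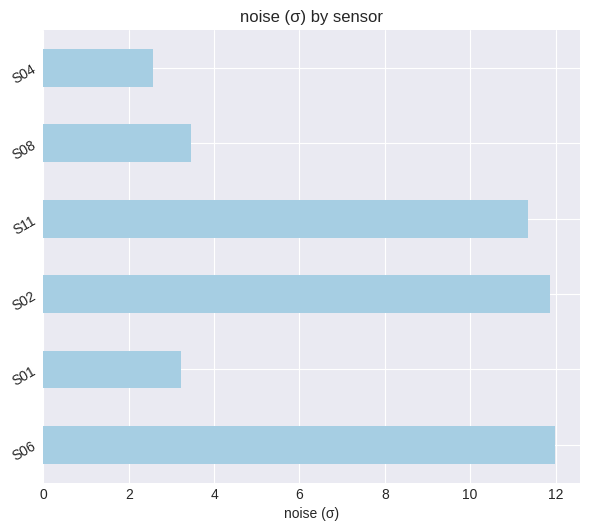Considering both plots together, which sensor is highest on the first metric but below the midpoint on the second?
Chart 2 median noise (σ) ≈ 8; below-median sensors: S01, S08, S04. Among those, S04 has the highest reading (µT) (≈ 275).

S04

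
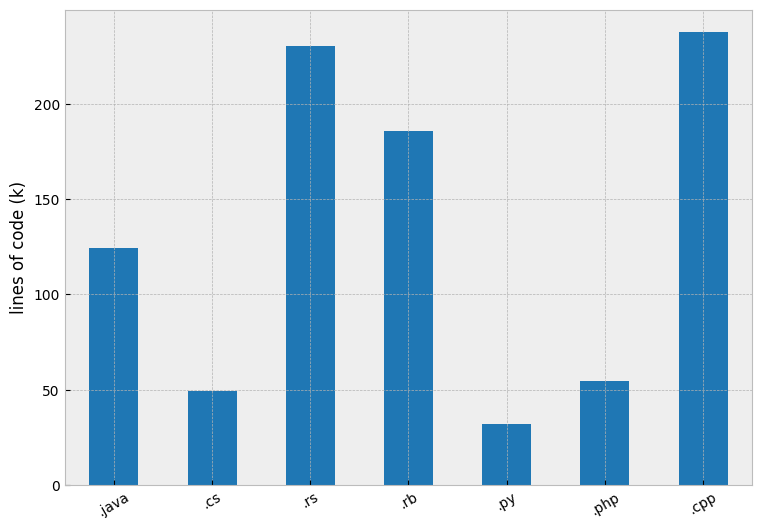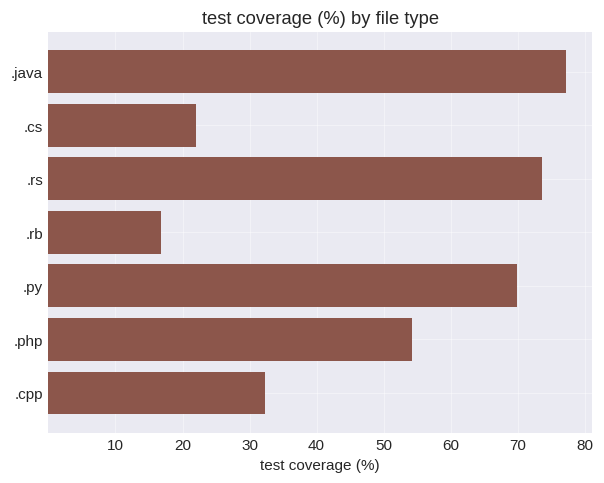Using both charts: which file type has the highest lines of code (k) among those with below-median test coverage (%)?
.cpp

Chart 2 median test coverage (%) ≈ 50; below-median file types: .cs, .rb, .cpp. Among those, .cpp has the highest lines of code (k) (≈ 250).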